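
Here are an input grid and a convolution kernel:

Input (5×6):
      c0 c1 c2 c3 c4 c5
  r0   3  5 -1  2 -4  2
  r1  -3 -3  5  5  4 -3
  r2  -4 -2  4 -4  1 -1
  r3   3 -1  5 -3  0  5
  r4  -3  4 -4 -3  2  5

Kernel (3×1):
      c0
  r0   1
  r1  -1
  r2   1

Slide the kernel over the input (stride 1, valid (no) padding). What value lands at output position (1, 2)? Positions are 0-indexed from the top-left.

6

The receptive field on the input at this output position is [5 / 4 / 5]. Elementwise product with the kernel and sum: 5·1 + 4·-1 + 5·1.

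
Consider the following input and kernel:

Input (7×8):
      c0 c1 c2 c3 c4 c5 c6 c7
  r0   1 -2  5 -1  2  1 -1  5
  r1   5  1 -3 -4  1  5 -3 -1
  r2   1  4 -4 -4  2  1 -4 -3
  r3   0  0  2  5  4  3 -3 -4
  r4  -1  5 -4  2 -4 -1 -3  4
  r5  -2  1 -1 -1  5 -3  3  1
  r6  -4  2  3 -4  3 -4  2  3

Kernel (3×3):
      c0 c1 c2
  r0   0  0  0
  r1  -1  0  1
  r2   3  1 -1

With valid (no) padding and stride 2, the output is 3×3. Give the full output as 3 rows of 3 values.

3 -14 7
8 -4 -17
-12 8 1

Output[0,0]: The receptive field on the input at this output position is [1 -2 5 / 5 1 -3 / 1 4 -4]. Elementwise product with the kernel and sum: 5·-1 + -3·1 + 1·3 + 4·1 + -4·-1.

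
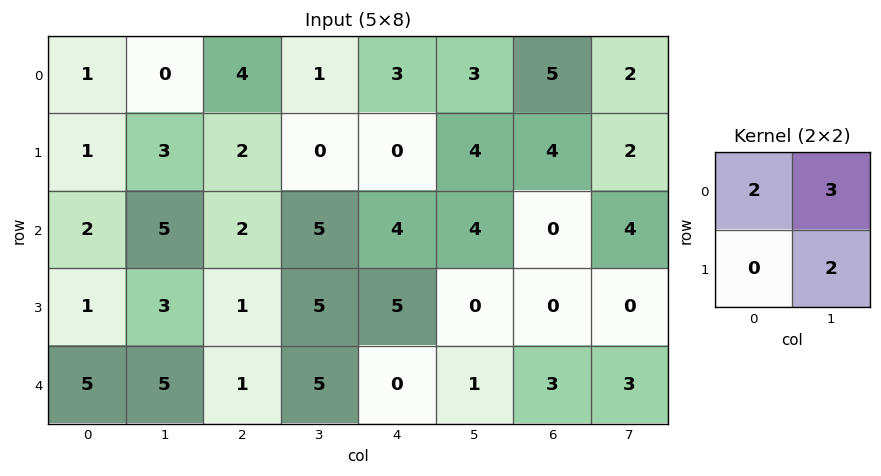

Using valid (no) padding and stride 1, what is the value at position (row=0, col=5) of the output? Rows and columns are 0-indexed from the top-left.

The receptive field on the input at this output position is [3 5 / 4 4]. Elementwise product with the kernel and sum: 3·2 + 5·3 + 4·2.

29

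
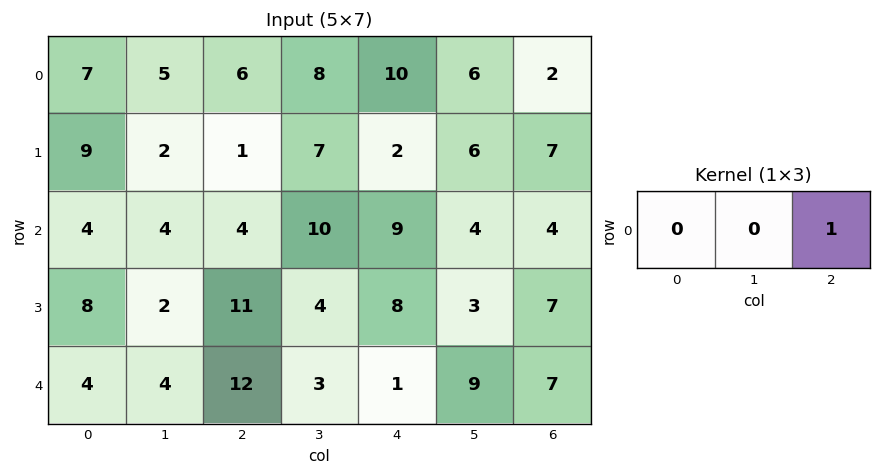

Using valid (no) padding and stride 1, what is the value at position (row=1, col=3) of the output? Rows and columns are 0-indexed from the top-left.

6

The receptive field on the input at this output position is [7 2 6]. Elementwise product with the kernel and sum: 6·1.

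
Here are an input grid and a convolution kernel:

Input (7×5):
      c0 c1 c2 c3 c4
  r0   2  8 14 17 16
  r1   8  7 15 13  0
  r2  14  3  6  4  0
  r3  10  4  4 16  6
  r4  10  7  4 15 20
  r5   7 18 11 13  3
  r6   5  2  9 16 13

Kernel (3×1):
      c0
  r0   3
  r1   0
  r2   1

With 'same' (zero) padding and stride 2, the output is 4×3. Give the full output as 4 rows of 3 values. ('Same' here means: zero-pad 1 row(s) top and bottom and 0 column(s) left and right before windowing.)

Output[0,0]: The receptive field on the zero-padded input at this output position is [0 / 2 / 8]. Elementwise product with the kernel and sum: 0·3 + 8·1.
Output[0,1]: The receptive field on the zero-padded input at this output position is [0 / 14 / 15]. Elementwise product with the kernel and sum: 0·3 + 15·1.

8 15 0
34 49 6
37 23 21
21 33 9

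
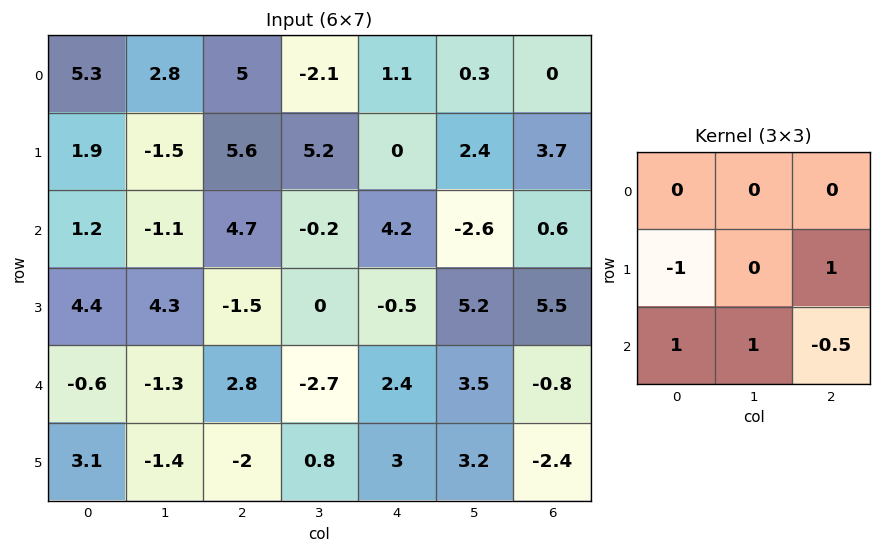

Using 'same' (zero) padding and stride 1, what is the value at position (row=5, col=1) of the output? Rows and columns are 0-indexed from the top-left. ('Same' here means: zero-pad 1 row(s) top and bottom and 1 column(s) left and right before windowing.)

-5.1

The receptive field on the zero-padded input at this output position is [-0.6 -1.3 2.8 / 3.1 -1.4 -2 / 0 0 0]. Elementwise product with the kernel and sum: 3.1·-1 + -2·1 + 0·1 + 0·1 + 0·-0.5.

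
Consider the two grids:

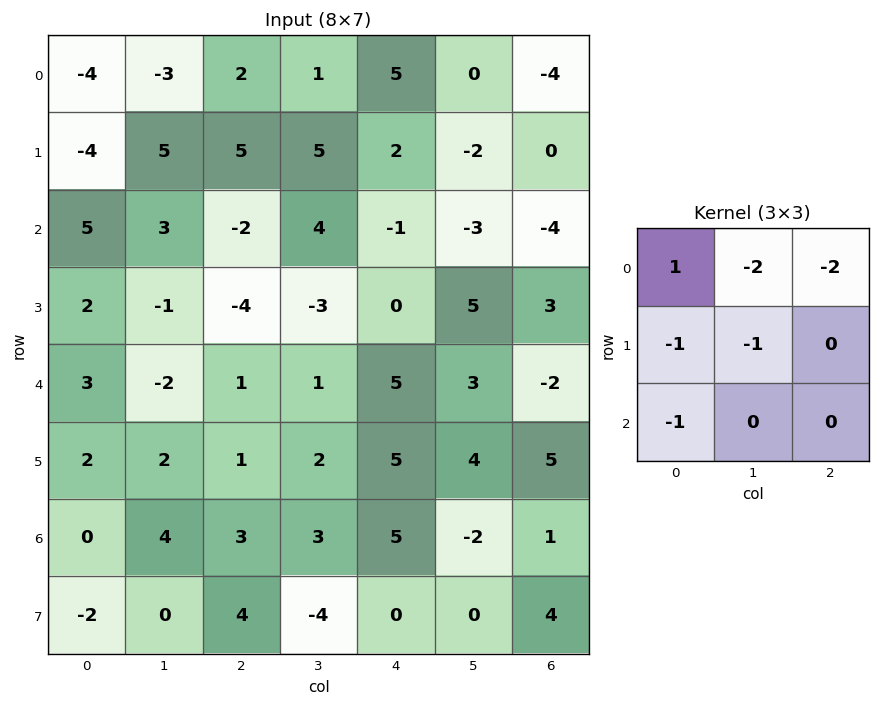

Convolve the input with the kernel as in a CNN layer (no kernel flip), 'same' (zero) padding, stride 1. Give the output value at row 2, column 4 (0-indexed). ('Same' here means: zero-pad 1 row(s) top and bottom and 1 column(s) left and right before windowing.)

5

The receptive field on the zero-padded input at this output position is [5 2 -2 / 4 -1 -3 / -3 0 5]. Elementwise product with the kernel and sum: 5·1 + 2·-2 + -2·-2 + 4·-1 + -1·-1 + -3·-1.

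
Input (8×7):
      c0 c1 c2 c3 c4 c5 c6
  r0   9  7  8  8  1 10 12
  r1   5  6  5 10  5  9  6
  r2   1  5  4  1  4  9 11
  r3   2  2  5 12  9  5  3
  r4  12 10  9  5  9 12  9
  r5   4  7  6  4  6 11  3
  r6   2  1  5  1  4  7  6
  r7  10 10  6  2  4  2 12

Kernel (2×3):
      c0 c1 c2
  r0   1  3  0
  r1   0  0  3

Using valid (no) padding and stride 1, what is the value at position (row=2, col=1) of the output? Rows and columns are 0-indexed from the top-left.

The receptive field on the input at this output position is [5 4 1 / 2 5 12]. Elementwise product with the kernel and sum: 5·1 + 4·3 + 12·3.

53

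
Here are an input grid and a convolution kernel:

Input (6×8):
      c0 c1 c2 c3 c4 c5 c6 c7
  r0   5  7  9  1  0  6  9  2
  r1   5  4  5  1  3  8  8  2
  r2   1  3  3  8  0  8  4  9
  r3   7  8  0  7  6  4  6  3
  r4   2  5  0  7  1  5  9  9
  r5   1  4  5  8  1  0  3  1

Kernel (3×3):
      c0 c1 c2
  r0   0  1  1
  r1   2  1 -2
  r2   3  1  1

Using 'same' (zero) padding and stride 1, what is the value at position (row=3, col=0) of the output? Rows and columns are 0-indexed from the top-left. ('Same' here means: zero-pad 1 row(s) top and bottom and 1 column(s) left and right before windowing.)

2

The receptive field on the zero-padded input at this output position is [0 1 3 / 0 7 8 / 0 2 5]. Elementwise product with the kernel and sum: 1·1 + 3·1 + 0·2 + 7·1 + 8·-2 + 0·3 + 2·1 + 5·1.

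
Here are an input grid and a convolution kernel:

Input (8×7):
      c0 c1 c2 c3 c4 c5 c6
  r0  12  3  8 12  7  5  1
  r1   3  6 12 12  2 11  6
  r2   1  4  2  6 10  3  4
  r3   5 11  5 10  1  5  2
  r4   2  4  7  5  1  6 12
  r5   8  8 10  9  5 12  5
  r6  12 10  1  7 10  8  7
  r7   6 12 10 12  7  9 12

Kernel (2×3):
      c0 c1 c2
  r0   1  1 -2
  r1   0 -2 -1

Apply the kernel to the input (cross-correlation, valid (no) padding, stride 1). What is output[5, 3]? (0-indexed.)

The receptive field on the input at this output position is [9 5 12 / 7 10 8]. Elementwise product with the kernel and sum: 9·1 + 5·1 + 12·-2 + 10·-2 + 8·-1.

-38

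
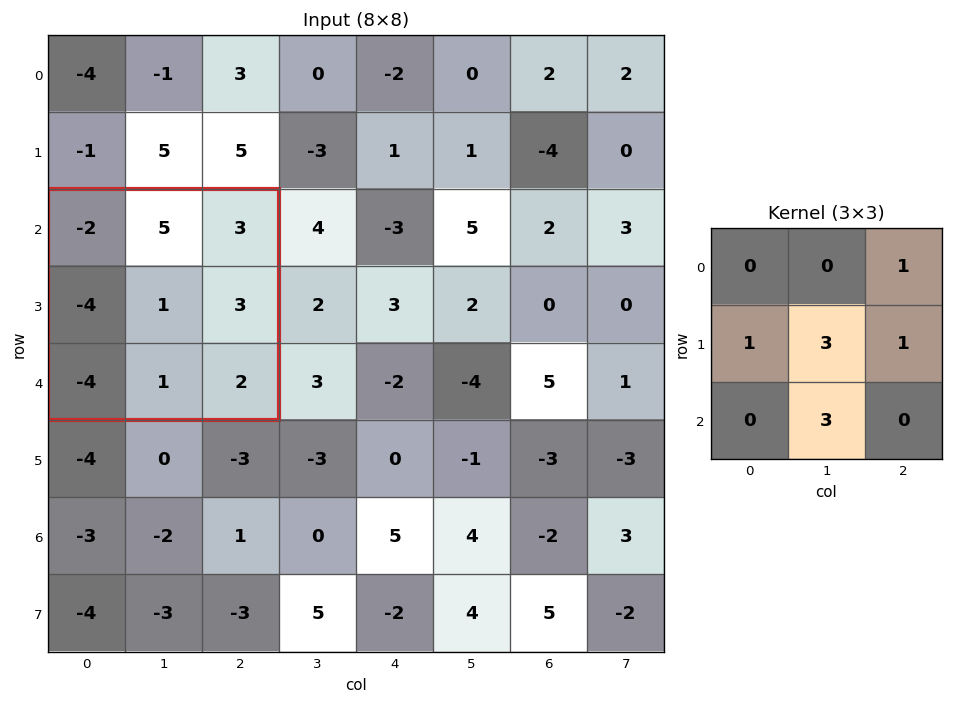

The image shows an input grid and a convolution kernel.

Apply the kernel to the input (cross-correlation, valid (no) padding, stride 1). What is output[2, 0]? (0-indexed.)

The receptive field on the input at this output position is [-2 5 3 / -4 1 3 / -4 1 2]. Elementwise product with the kernel and sum: 3·1 + -4·1 + 1·3 + 3·1 + 1·3.

8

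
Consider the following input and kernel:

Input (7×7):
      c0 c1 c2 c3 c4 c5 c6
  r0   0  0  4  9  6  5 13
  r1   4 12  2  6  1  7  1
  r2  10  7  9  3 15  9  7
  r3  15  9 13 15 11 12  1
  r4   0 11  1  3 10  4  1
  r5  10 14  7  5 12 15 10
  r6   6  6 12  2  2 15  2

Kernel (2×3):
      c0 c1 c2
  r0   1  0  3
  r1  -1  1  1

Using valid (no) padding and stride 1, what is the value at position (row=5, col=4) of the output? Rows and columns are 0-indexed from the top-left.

57

The receptive field on the input at this output position is [12 15 10 / 2 15 2]. Elementwise product with the kernel and sum: 12·1 + 10·3 + 2·-1 + 15·1 + 2·1.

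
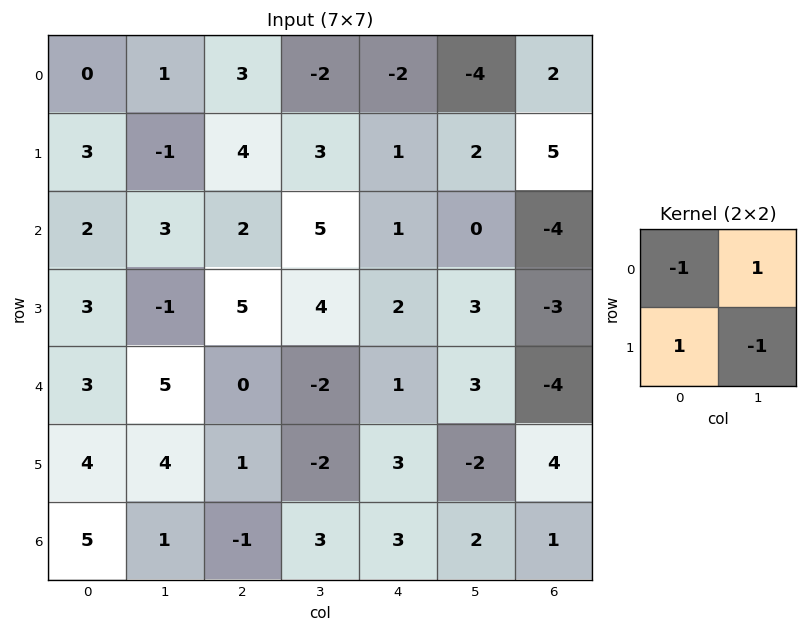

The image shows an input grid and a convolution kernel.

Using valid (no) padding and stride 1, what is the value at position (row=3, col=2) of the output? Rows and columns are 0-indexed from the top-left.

1

The receptive field on the input at this output position is [5 4 / 0 -2]. Elementwise product with the kernel and sum: 5·-1 + 4·1 + 0·1 + -2·-1.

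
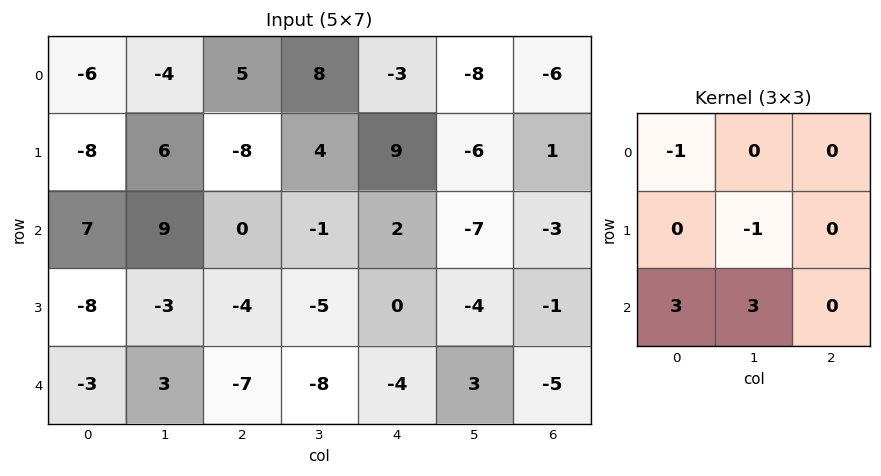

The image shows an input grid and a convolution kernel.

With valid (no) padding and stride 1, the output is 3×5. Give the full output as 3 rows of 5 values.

48 39 -12 -14 -6
-34 -27 -18 -21 -14
-4 -17 -40 -35 -1

Output[0,0]: The receptive field on the input at this output position is [-6 -4 5 / -8 6 -8 / 7 9 0]. Elementwise product with the kernel and sum: -6·-1 + 6·-1 + 7·3 + 9·3.
Output[0,1]: The receptive field on the input at this output position is [-4 5 8 / 6 -8 4 / 9 0 -1]. Elementwise product with the kernel and sum: -4·-1 + -8·-1 + 9·3 + 0·3.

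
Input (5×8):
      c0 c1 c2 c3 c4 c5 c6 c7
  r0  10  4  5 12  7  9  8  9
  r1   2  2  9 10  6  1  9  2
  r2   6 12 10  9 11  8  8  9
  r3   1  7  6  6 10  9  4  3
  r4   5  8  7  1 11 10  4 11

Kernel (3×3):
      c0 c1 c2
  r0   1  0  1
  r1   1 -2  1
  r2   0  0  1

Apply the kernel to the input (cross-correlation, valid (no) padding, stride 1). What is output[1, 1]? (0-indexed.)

The receptive field on the input at this output position is [2 9 10 / 12 10 9 / 7 6 6]. Elementwise product with the kernel and sum: 2·1 + 10·1 + 12·1 + 10·-2 + 9·1 + 6·1.

19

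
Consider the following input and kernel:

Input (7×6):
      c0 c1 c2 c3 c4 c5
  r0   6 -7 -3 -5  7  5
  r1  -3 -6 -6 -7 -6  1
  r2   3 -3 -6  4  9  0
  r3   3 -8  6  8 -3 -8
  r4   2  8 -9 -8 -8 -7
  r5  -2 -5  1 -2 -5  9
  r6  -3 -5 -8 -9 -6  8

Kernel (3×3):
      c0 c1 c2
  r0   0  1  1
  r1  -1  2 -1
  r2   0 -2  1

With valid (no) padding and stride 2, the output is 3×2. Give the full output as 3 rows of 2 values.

Output[0,0]: The receptive field on the input at this output position is [6 -7 -3 / -3 -6 -6 / 3 -3 -6]. Elementwise product with the kernel and sum: -7·1 + -3·1 + -3·-1 + -6·2 + -6·-1 + -3·-2 + -6·1.

-13 1
-59 34
-8 -4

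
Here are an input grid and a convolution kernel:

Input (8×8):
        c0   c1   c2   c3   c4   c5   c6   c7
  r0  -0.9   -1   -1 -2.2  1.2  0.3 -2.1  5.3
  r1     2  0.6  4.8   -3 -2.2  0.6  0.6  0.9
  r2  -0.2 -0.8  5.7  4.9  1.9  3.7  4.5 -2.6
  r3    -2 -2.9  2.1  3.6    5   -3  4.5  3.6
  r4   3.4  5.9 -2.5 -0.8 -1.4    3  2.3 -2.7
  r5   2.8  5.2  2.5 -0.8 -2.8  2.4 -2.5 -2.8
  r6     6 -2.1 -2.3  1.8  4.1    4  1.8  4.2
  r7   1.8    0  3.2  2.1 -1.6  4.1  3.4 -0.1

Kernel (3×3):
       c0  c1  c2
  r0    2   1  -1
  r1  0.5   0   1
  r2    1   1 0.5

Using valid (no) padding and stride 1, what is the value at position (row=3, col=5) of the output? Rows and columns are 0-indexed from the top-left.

-7.8

The receptive field on the input at this output position is [-3 4.5 3.6 / 3 2.3 -2.7 / 2.4 -2.5 -2.8]. Elementwise product with the kernel and sum: -3·2 + 4.5·1 + 3.6·-1 + 3·0.5 + -2.7·1 + 2.4·1 + -2.5·1 + -2.8·0.5.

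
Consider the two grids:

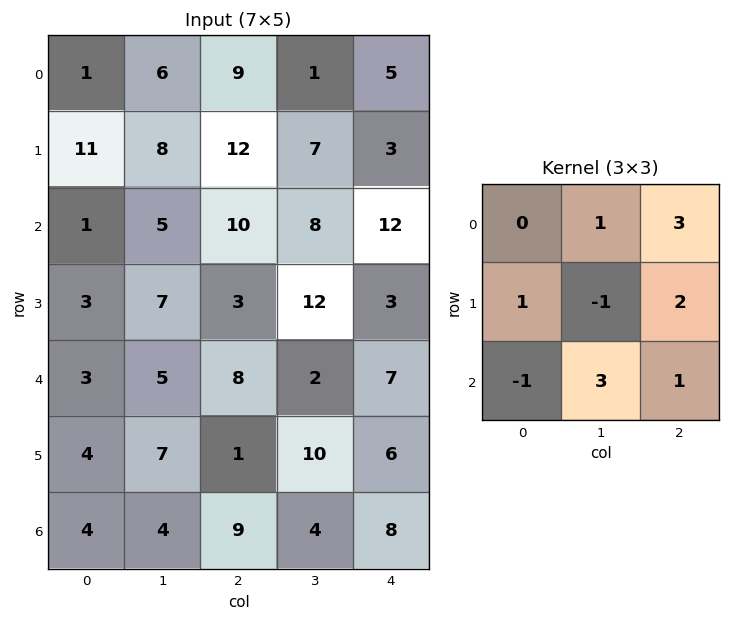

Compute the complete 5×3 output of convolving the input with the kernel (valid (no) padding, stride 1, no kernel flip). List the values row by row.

Output[0,0]: The receptive field on the input at this output position is [1 6 9 / 11 8 12 / 1 5 10]. Elementwise product with the kernel and sum: 6·1 + 9·3 + 11·1 + 8·-1 + 12·2 + 1·-1 + 5·3 + 10·1.
Output[0,1]: The receptive field on the input at this output position is [6 9 1 / 8 12 7 / 5 10 8]. Elementwise product with the kernel and sum: 9·1 + 1·3 + 8·1 + 12·-1 + 7·2 + 5·-1 + 10·3 + 8·1.

84 55 53
81 58 78
57 83 46
48 46 76
45 67 37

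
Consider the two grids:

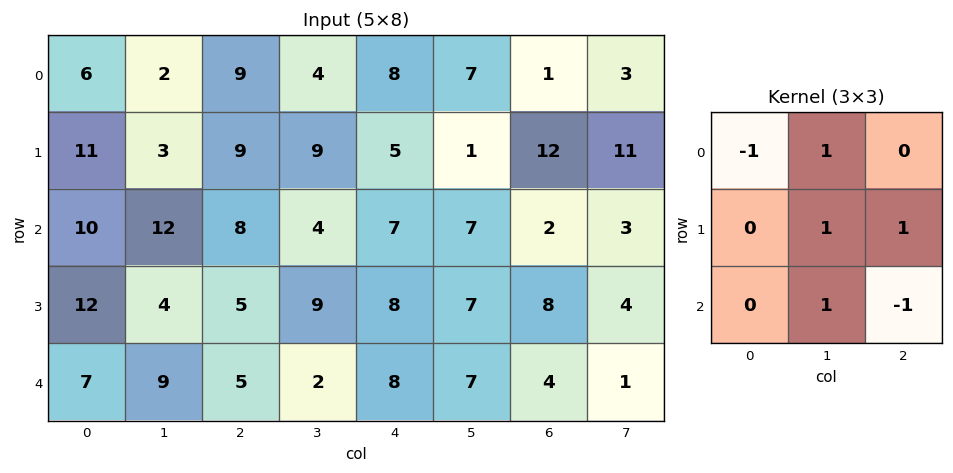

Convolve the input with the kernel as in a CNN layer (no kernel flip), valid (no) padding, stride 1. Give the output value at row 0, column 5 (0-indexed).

The receptive field on the input at this output position is [7 1 3 / 1 12 11 / 7 2 3]. Elementwise product with the kernel and sum: 7·-1 + 1·1 + 12·1 + 11·1 + 2·1 + 3·-1.

16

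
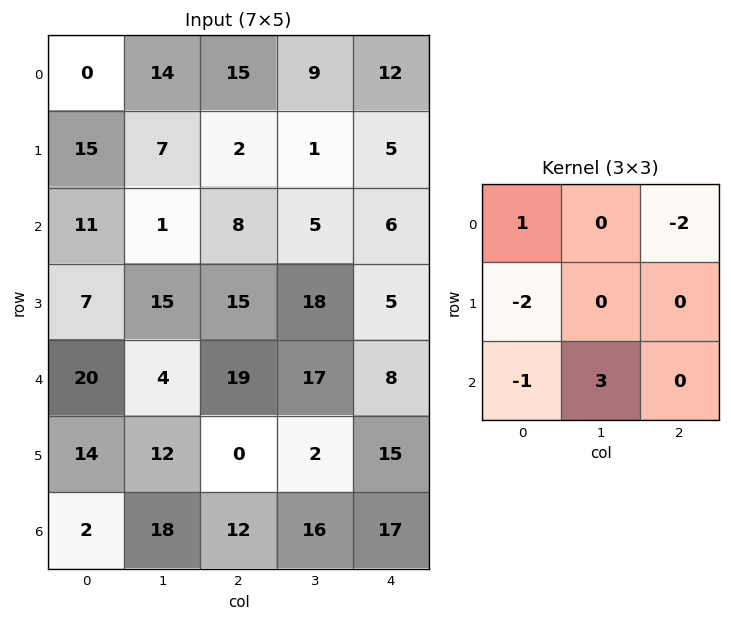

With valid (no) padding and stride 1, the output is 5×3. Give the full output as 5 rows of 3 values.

Output[0,0]: The receptive field on the input at this output position is [0 14 15 / 15 7 2 / 11 1 8]. Elementwise product with the kernel and sum: 0·1 + 15·-2 + 15·-2 + 11·-1 + 1·3.
Output[0,1]: The receptive field on the input at this output position is [14 15 9 / 7 2 1 / 1 8 5]. Elementwise product with the kernel and sum: 14·1 + 9·-2 + 7·-2 + 1·-1 + 8·3.

-68 5 -6
27 33 15
-27 14 -2
-41 -41 -27
6 -36 39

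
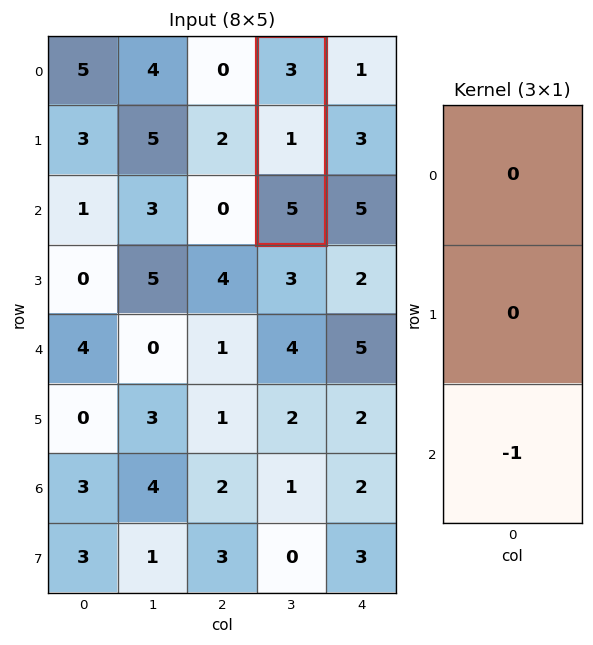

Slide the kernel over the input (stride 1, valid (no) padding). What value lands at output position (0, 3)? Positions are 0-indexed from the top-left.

The receptive field on the input at this output position is [3 / 1 / 5]. Elementwise product with the kernel and sum: 5·-1.

-5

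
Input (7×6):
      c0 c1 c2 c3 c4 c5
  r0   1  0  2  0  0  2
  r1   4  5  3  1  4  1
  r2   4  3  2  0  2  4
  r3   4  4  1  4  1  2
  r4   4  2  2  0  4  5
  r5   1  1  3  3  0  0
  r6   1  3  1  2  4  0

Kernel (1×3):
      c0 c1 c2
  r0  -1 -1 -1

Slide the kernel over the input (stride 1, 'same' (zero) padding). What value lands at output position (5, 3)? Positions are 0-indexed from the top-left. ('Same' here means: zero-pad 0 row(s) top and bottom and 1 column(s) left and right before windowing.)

-6

The receptive field on the zero-padded input at this output position is [3 3 0]. Elementwise product with the kernel and sum: 3·-1 + 3·-1 + 0·-1.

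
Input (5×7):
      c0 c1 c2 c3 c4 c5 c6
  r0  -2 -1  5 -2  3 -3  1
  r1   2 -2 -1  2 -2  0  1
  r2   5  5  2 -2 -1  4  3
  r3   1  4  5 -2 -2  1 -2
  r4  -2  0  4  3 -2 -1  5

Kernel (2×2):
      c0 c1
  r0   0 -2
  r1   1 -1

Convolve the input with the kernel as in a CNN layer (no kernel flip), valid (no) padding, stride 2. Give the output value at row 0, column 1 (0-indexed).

1

The receptive field on the input at this output position is [5 -2 / -1 2]. Elementwise product with the kernel and sum: -2·-2 + -1·1 + 2·-1.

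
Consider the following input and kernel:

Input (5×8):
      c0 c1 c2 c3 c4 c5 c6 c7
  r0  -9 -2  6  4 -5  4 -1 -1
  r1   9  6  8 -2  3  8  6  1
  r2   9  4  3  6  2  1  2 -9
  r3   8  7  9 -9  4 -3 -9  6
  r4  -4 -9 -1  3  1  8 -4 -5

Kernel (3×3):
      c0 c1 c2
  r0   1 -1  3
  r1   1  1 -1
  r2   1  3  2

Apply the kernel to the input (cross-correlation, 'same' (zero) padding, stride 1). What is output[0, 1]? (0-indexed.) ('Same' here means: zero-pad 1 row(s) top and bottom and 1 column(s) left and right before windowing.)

26

The receptive field on the zero-padded input at this output position is [0 0 0 / -9 -2 6 / 9 6 8]. Elementwise product with the kernel and sum: 0·1 + 0·-1 + 0·3 + -9·1 + -2·1 + 6·-1 + 9·1 + 6·3 + 8·2.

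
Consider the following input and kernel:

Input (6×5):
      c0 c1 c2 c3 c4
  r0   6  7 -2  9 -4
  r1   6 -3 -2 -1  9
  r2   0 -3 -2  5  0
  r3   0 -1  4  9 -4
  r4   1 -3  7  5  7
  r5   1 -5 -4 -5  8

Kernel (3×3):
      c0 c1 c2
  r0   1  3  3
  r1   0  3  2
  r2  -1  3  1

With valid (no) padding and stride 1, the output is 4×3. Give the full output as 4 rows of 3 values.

Output[0,0]: The receptive field on the input at this output position is [6 7 -2 / 6 -3 -2 / 0 -3 -2]. Elementwise product with the kernel and sum: 6·1 + 7·3 + -2·3 + -3·3 + -2·2 + 0·-1 + -3·3 + -2·1.

-3 22 45
-21 14 56
-13 65 47
-6 57 45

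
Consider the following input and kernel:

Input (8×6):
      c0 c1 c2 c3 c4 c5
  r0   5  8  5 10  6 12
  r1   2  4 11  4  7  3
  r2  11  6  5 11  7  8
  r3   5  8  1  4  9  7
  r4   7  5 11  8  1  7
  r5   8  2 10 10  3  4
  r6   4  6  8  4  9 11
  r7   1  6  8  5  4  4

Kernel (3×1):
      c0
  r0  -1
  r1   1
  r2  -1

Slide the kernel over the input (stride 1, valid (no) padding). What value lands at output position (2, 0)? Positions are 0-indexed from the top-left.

The receptive field on the input at this output position is [11 / 5 / 7]. Elementwise product with the kernel and sum: 11·-1 + 5·1 + 7·-1.

-13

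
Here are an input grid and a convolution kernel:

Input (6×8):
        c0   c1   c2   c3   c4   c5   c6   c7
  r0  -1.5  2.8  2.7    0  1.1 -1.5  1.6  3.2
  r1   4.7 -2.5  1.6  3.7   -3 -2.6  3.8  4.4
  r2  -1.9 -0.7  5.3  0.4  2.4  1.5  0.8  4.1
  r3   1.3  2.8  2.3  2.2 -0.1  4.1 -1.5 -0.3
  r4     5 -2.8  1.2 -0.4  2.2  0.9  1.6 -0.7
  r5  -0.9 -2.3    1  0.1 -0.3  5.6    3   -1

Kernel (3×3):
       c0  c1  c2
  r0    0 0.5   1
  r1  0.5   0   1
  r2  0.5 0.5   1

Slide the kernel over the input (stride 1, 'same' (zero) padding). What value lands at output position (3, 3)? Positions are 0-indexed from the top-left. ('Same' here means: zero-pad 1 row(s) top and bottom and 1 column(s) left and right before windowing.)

The receptive field on the zero-padded input at this output position is [5.3 0.4 2.4 / 2.3 2.2 -0.1 / 1.2 -0.4 2.2]. Elementwise product with the kernel and sum: 0.4·0.5 + 2.4·1 + 2.3·0.5 + -0.1·1 + 1.2·0.5 + -0.4·0.5 + 2.2·1.

6.25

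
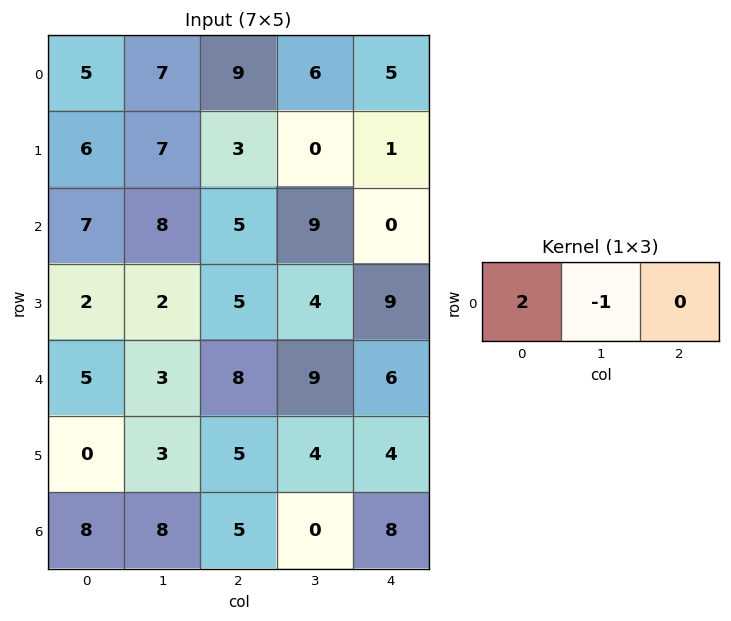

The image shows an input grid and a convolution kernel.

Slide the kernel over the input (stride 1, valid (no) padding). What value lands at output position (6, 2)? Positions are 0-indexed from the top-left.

The receptive field on the input at this output position is [5 0 8]. Elementwise product with the kernel and sum: 5·2 + 0·-1.

10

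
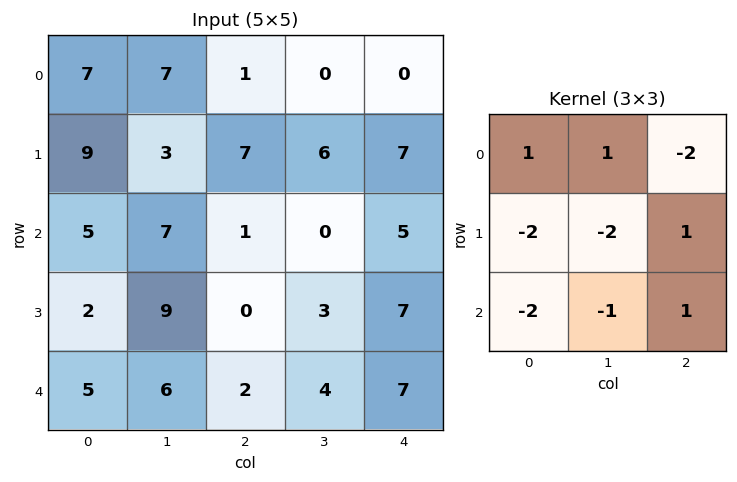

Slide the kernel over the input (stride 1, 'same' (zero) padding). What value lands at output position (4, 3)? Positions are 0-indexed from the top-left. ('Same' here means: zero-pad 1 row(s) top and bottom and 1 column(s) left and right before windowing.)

-16

The receptive field on the zero-padded input at this output position is [0 3 7 / 2 4 7 / 0 0 0]. Elementwise product with the kernel and sum: 0·1 + 3·1 + 7·-2 + 2·-2 + 4·-2 + 7·1 + 0·-2 + 0·-1 + 0·1.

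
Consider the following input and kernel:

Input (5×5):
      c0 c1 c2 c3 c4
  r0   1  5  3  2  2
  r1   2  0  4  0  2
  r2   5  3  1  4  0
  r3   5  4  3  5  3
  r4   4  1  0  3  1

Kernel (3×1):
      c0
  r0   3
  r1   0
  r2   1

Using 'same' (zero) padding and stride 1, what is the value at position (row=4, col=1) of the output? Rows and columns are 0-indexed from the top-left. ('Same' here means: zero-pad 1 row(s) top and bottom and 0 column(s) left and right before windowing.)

The receptive field on the zero-padded input at this output position is [4 / 1 / 0]. Elementwise product with the kernel and sum: 4·3 + 0·1.

12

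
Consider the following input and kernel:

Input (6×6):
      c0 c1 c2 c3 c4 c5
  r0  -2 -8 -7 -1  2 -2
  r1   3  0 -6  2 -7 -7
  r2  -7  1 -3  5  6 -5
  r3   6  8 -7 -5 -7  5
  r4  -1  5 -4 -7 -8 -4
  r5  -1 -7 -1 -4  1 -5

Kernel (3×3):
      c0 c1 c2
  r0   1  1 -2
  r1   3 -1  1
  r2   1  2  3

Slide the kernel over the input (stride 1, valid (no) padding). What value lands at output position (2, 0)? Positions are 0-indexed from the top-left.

0

The receptive field on the input at this output position is [-7 1 -3 / 6 8 -7 / -1 5 -4]. Elementwise product with the kernel and sum: -7·1 + 1·1 + -3·-2 + 6·3 + 8·-1 + -7·1 + -1·1 + 5·2 + -4·3.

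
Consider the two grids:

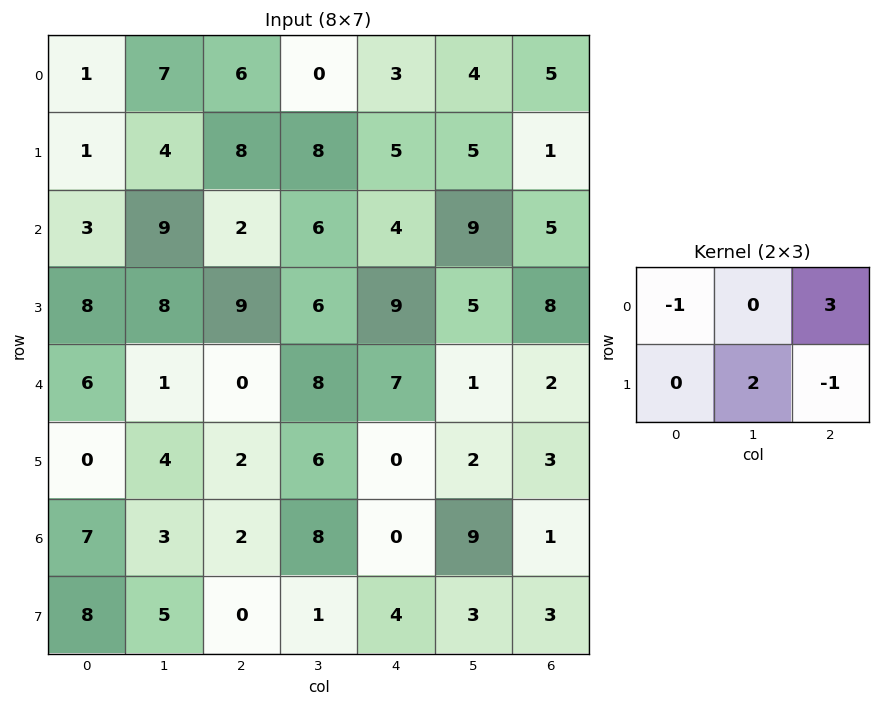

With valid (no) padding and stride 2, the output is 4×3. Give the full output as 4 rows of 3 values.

Output[0,0]: The receptive field on the input at this output position is [1 7 6 / 1 4 8]. Elementwise product with the kernel and sum: 1·-1 + 6·3 + 4·2 + 8·-1.

17 14 21
10 13 13
0 33 0
9 -4 6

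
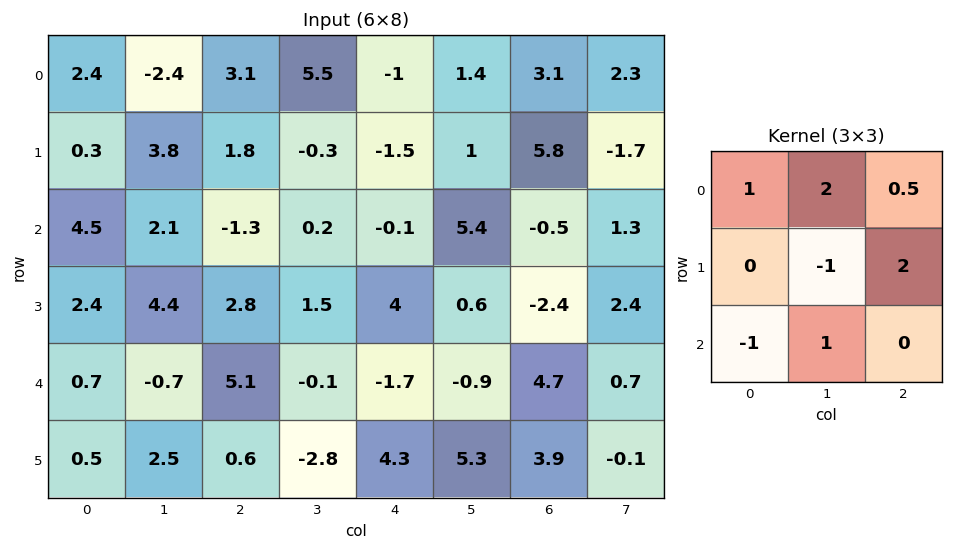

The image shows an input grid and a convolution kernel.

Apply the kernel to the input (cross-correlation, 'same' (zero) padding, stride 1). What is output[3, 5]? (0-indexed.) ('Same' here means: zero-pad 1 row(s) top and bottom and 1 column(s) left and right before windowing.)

The receptive field on the zero-padded input at this output position is [-0.1 5.4 -0.5 / 4 0.6 -2.4 / -1.7 -0.9 4.7]. Elementwise product with the kernel and sum: -0.1·1 + 5.4·2 + -0.5·0.5 + 0.6·-1 + -2.4·2 + -1.7·-1 + -0.9·1.

5.85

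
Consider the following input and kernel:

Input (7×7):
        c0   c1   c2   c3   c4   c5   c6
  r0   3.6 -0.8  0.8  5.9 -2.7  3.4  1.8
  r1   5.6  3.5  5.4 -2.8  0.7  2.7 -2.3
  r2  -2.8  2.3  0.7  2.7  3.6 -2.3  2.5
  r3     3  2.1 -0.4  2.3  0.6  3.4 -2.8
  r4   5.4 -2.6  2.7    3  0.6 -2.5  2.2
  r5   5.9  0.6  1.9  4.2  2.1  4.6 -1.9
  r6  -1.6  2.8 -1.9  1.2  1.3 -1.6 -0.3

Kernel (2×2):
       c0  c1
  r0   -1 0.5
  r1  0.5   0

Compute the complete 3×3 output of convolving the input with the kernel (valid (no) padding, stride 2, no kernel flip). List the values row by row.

Output[0,0]: The receptive field on the input at this output position is [3.6 -0.8 / 5.6 3.5]. Elementwise product with the kernel and sum: 3.6·-1 + -0.8·0.5 + 5.6·0.5.

-1.2 4.85 4.75
5.45 0.45 -4.45
-3.75 -0.25 -0.8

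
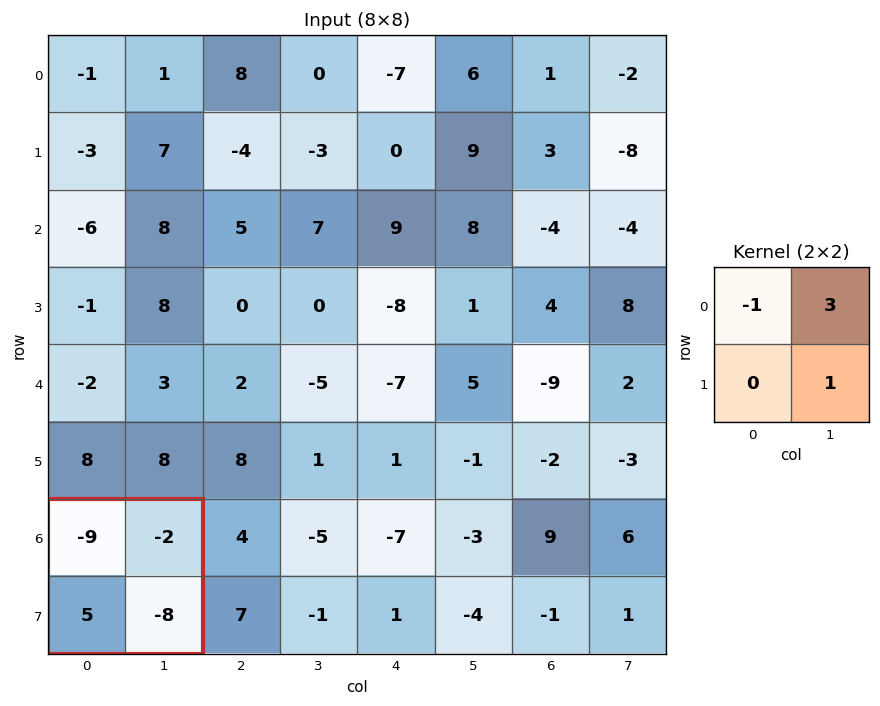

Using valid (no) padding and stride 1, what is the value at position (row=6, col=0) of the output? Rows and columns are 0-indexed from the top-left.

-5

The receptive field on the input at this output position is [-9 -2 / 5 -8]. Elementwise product with the kernel and sum: -9·-1 + -2·3 + -8·1.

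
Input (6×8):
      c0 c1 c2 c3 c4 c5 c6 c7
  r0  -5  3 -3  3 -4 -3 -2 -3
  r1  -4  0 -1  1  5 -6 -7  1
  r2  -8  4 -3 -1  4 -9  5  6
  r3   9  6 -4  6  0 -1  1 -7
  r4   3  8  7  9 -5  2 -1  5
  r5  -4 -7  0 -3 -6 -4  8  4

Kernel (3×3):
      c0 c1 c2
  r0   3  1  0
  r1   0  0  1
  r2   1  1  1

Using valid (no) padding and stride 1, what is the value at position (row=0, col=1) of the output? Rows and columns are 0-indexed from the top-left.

7

The receptive field on the input at this output position is [3 -3 3 / 0 -1 1 / 4 -3 -1]. Elementwise product with the kernel and sum: 3·3 + -3·1 + 1·1 + 4·1 + -3·1 + -1·1.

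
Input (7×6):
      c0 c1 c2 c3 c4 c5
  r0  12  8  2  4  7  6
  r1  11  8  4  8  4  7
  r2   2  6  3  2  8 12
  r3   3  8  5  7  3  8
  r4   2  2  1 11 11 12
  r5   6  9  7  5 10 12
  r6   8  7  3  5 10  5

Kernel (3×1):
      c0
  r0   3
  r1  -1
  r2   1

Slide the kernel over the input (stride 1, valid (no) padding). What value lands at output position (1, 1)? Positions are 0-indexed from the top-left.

26

The receptive field on the input at this output position is [8 / 6 / 8]. Elementwise product with the kernel and sum: 8·3 + 6·-1 + 8·1.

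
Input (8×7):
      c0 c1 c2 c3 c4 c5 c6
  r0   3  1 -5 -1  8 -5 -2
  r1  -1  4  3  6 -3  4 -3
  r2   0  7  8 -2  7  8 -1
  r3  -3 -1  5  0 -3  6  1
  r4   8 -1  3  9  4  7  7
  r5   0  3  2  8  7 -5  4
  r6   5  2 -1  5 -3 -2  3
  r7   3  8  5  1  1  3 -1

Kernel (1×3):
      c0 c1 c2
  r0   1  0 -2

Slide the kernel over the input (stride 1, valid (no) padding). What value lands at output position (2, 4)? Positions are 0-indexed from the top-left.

The receptive field on the input at this output position is [7 8 -1]. Elementwise product with the kernel and sum: 7·1 + -1·-2.

9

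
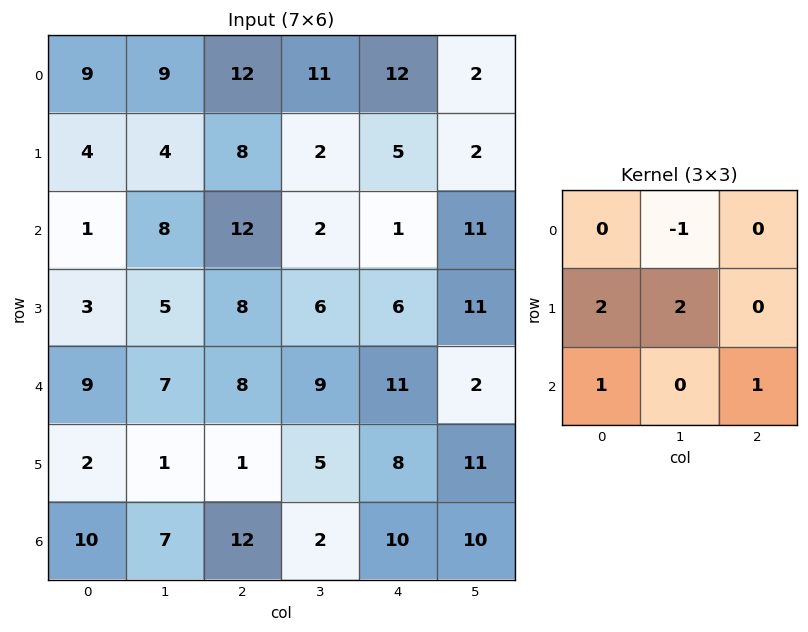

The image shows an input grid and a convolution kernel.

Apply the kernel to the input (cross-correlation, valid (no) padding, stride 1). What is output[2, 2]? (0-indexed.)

45

The receptive field on the input at this output position is [12 2 1 / 8 6 6 / 8 9 11]. Elementwise product with the kernel and sum: 2·-1 + 8·2 + 6·2 + 8·1 + 11·1.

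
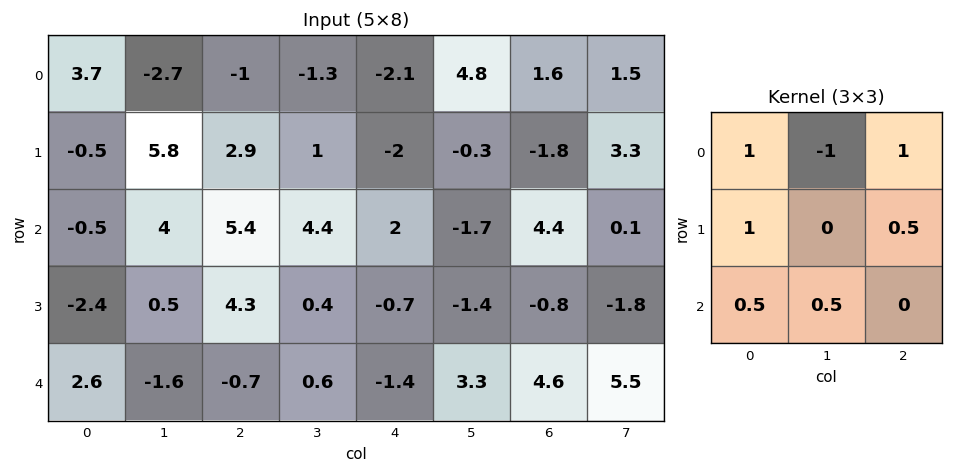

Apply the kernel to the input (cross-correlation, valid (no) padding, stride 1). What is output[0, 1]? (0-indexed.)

The receptive field on the input at this output position is [-2.7 -1 -1.3 / 5.8 2.9 1 / 4 5.4 4.4]. Elementwise product with the kernel and sum: -2.7·1 + -1·-1 + -1.3·1 + 5.8·1 + 1·0.5 + 4·0.5 + 5.4·0.5.

8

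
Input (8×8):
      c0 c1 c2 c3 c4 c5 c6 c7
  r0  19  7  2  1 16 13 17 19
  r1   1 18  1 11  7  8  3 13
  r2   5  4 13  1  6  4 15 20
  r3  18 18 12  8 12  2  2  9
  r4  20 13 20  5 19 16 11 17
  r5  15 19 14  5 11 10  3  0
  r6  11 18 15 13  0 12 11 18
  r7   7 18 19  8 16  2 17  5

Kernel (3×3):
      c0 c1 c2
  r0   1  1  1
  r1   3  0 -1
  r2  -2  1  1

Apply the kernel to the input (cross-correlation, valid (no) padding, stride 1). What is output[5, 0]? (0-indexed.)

The receptive field on the input at this output position is [15 19 14 / 11 18 15 / 7 18 19]. Elementwise product with the kernel and sum: 15·1 + 19·1 + 14·1 + 11·3 + 15·-1 + 7·-2 + 18·1 + 19·1.

89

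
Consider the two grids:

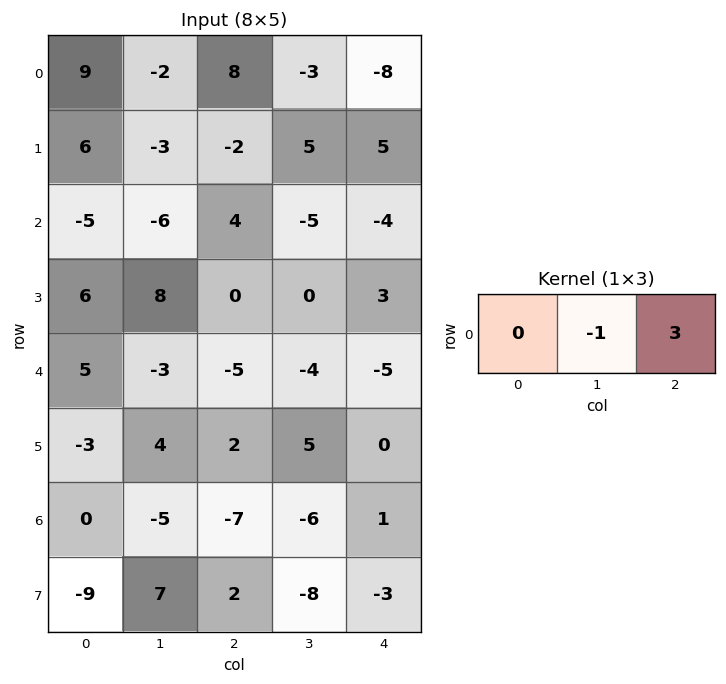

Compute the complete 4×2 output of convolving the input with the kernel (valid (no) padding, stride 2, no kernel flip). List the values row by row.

Output[0,0]: The receptive field on the input at this output position is [9 -2 8]. Elementwise product with the kernel and sum: -2·-1 + 8·3.
Output[0,1]: The receptive field on the input at this output position is [8 -3 -8]. Elementwise product with the kernel and sum: -3·-1 + -8·3.

26 -21
18 -7
-12 -11
-16 9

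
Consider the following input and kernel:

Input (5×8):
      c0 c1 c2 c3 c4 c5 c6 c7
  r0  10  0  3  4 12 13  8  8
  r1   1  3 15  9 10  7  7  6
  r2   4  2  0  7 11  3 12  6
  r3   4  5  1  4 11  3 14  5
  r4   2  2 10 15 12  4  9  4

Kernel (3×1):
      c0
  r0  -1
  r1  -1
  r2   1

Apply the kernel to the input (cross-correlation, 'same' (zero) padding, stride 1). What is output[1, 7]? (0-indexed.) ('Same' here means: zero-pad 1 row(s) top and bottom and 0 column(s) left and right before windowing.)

-8

The receptive field on the zero-padded input at this output position is [8 / 6 / 6]. Elementwise product with the kernel and sum: 8·-1 + 6·-1 + 6·1.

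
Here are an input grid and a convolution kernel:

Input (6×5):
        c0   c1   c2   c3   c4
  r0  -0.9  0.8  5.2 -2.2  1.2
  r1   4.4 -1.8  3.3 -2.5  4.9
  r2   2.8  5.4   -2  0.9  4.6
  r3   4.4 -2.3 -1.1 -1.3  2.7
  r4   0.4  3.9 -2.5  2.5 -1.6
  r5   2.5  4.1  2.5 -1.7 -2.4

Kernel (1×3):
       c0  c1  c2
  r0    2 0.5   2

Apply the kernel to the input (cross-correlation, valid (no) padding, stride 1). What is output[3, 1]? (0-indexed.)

-7.75

The receptive field on the input at this output position is [-2.3 -1.1 -1.3]. Elementwise product with the kernel and sum: -2.3·2 + -1.1·0.5 + -1.3·2.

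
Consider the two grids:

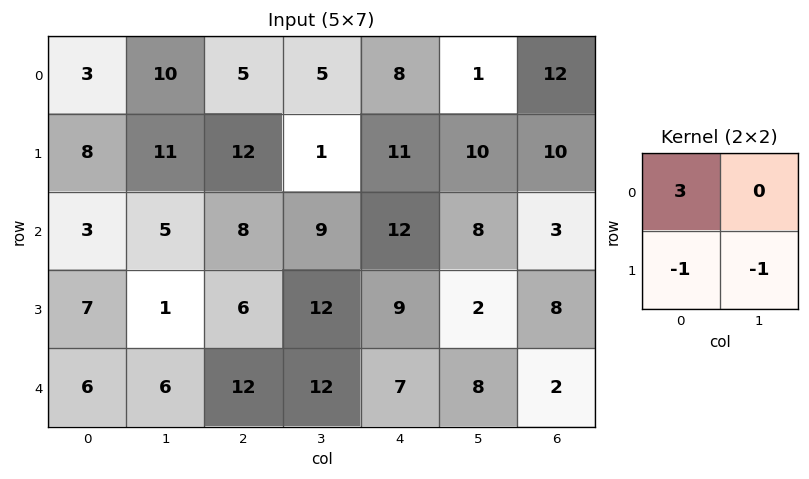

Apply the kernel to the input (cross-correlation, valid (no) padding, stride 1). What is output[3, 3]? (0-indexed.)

17

The receptive field on the input at this output position is [12 9 / 12 7]. Elementwise product with the kernel and sum: 12·3 + 12·-1 + 7·-1.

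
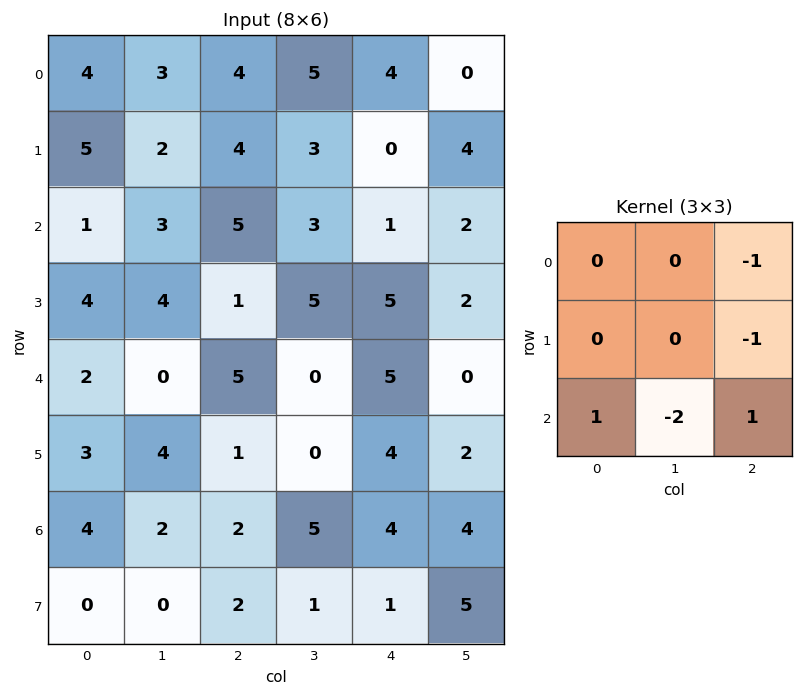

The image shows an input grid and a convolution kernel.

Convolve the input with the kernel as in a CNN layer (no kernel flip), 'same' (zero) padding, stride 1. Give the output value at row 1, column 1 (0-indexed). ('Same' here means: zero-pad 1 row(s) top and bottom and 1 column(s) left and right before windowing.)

-8

The receptive field on the zero-padded input at this output position is [4 3 4 / 5 2 4 / 1 3 5]. Elementwise product with the kernel and sum: 4·-1 + 4·-1 + 1·1 + 3·-2 + 5·1.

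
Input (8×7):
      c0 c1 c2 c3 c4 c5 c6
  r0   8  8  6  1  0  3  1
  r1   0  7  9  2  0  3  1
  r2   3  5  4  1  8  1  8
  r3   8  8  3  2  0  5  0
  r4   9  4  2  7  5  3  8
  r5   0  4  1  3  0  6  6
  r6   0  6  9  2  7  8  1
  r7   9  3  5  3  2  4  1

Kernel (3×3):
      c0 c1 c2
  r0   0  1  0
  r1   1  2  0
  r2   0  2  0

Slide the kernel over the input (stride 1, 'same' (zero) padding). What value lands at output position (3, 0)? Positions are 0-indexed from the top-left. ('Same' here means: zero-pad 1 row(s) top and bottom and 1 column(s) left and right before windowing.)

37

The receptive field on the zero-padded input at this output position is [0 3 5 / 0 8 8 / 0 9 4]. Elementwise product with the kernel and sum: 3·1 + 0·1 + 8·2 + 9·2.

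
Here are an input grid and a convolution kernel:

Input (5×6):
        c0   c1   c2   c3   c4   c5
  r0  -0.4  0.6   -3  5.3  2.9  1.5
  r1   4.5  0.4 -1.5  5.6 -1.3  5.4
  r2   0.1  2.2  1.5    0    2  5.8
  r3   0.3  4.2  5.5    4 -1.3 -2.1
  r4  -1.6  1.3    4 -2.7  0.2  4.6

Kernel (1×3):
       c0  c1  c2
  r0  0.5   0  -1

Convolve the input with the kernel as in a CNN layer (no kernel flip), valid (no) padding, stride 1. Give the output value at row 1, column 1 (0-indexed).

-5.4

The receptive field on the input at this output position is [0.4 -1.5 5.6]. Elementwise product with the kernel and sum: 0.4·0.5 + 5.6·-1.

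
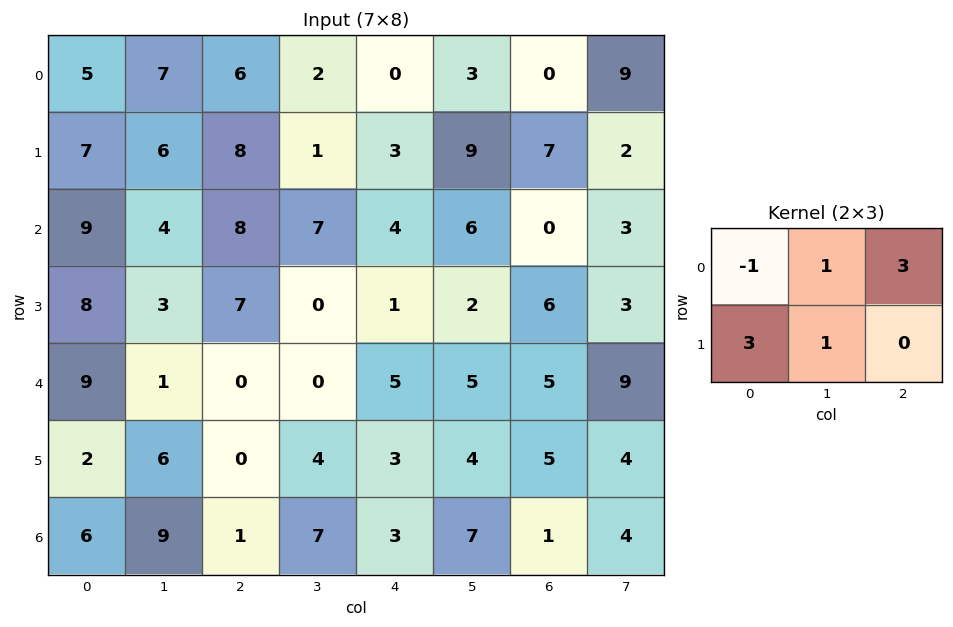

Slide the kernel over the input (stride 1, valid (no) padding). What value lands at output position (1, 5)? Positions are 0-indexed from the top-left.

The receptive field on the input at this output position is [9 7 2 / 6 0 3]. Elementwise product with the kernel and sum: 9·-1 + 7·1 + 2·3 + 6·3 + 0·1.

22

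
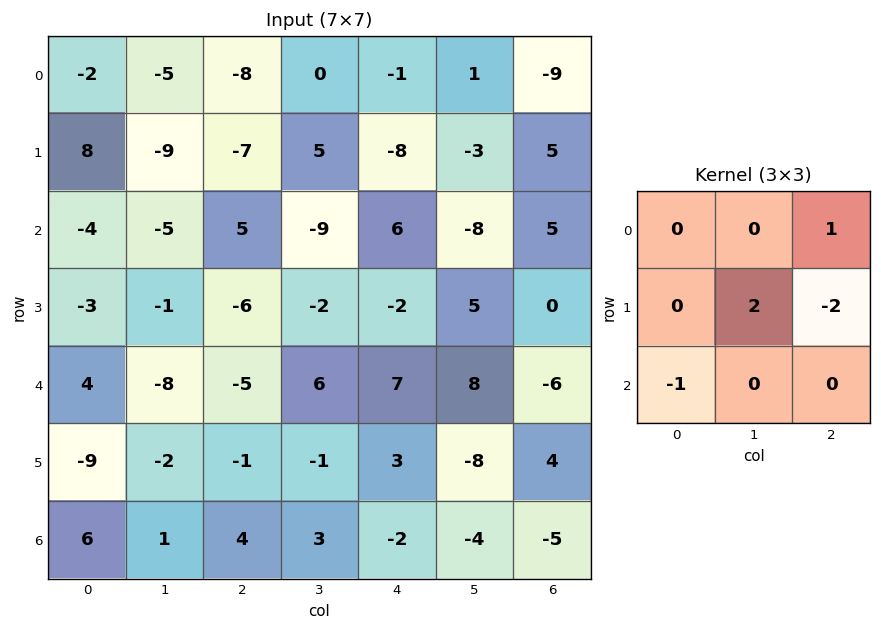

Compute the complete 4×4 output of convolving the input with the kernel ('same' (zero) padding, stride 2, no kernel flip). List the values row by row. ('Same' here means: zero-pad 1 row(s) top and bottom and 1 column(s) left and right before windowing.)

Output[0,0]: The receptive field on the zero-padded input at this output position is [0 0 0 / 0 -2 -5 / 0 8 -9]. Elementwise product with the kernel and sum: 0·1 + -2·2 + -5·-2 + 0·-1.
Output[0,1]: The receptive field on the zero-padded input at this output position is [0 0 0 / -5 -8 0 / -9 -7 5]. Elementwise product with the kernel and sum: 0·1 + -8·2 + 0·-2 + -9·-1.

6 -7 -9 -15
-7 34 27 5
23 -22 4 -4
8 1 -4 -10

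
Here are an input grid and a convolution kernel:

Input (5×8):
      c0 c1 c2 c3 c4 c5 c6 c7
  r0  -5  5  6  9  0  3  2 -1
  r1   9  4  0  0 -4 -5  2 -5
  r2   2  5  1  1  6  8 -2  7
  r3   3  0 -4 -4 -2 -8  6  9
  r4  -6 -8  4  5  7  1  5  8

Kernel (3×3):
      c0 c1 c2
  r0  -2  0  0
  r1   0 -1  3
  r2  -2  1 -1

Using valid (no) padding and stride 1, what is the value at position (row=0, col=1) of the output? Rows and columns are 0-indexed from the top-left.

-20

The receptive field on the input at this output position is [5 6 9 / 4 0 0 / 5 1 1]. Elementwise product with the kernel and sum: 5·-2 + 0·-1 + 0·3 + 5·-2 + 1·1 + 1·-1.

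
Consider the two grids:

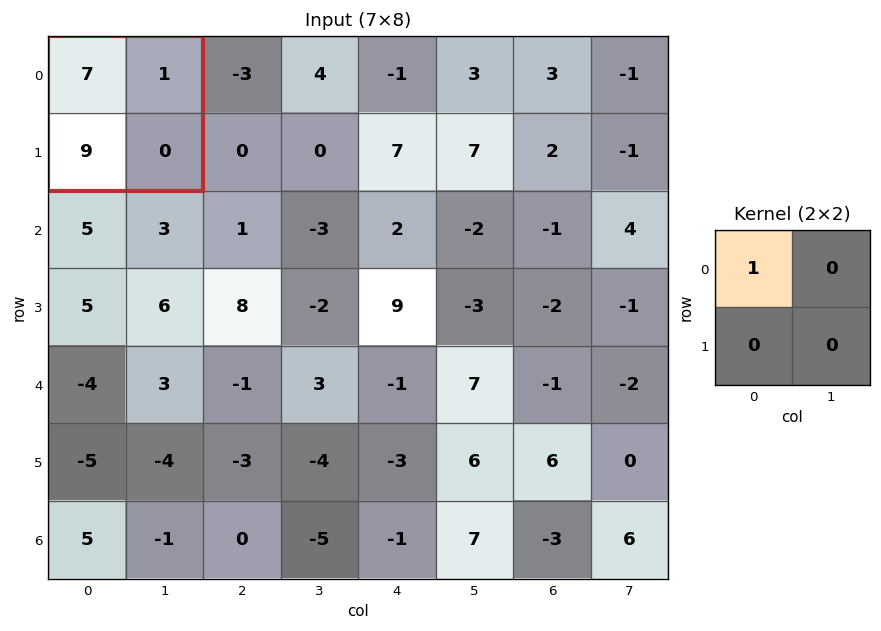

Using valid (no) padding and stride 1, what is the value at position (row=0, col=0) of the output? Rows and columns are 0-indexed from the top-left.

The receptive field on the input at this output position is [7 1 / 9 0]. Elementwise product with the kernel and sum: 7·1.

7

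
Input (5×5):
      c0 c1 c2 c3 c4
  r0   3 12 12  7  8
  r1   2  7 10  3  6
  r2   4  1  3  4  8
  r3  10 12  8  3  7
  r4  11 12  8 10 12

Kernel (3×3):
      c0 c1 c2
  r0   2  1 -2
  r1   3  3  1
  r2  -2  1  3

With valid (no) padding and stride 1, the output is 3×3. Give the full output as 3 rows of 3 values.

33 89 82
25 27 48
91 74 64

Output[0,0]: The receptive field on the input at this output position is [3 12 12 / 2 7 10 / 4 1 3]. Elementwise product with the kernel and sum: 3·2 + 12·1 + 12·-2 + 2·3 + 7·3 + 10·1 + 4·-2 + 1·1 + 3·3.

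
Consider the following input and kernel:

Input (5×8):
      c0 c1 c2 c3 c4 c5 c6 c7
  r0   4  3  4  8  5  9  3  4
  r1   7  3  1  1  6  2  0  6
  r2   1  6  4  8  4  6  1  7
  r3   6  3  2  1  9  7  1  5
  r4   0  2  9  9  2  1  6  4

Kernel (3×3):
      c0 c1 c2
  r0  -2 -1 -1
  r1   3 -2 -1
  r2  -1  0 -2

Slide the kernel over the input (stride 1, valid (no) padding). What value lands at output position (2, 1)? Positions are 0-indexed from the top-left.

-40

The receptive field on the input at this output position is [6 4 8 / 3 2 1 / 2 9 9]. Elementwise product with the kernel and sum: 6·-2 + 4·-1 + 8·-1 + 3·3 + 2·-2 + 1·-1 + 2·-1 + 9·-2.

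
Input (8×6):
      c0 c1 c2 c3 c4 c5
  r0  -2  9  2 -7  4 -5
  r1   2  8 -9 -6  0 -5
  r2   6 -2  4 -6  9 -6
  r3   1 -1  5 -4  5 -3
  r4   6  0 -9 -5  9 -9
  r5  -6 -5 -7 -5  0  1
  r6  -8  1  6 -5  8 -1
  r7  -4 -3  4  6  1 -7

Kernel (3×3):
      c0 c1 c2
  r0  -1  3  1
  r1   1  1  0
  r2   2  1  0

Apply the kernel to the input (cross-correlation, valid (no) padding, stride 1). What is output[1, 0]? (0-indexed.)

18

The receptive field on the input at this output position is [2 8 -9 / 6 -2 4 / 1 -1 5]. Elementwise product with the kernel and sum: 2·-1 + 8·3 + -9·1 + 6·1 + -2·1 + 1·2 + -1·1.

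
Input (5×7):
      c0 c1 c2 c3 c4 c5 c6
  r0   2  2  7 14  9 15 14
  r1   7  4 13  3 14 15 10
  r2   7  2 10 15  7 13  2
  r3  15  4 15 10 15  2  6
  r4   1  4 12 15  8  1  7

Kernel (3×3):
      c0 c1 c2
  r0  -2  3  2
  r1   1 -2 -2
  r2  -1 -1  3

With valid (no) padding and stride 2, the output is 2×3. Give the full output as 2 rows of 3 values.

10 21 5
20 1 40

Output[0,0]: The receptive field on the input at this output position is [2 2 7 / 7 4 13 / 7 2 10]. Elementwise product with the kernel and sum: 2·-2 + 2·3 + 7·2 + 7·1 + 4·-2 + 13·-2 + 7·-1 + 2·-1 + 10·3.
Output[0,1]: The receptive field on the input at this output position is [7 14 9 / 13 3 14 / 10 15 7]. Elementwise product with the kernel and sum: 7·-2 + 14·3 + 9·2 + 13·1 + 3·-2 + 14·-2 + 10·-1 + 15·-1 + 7·3.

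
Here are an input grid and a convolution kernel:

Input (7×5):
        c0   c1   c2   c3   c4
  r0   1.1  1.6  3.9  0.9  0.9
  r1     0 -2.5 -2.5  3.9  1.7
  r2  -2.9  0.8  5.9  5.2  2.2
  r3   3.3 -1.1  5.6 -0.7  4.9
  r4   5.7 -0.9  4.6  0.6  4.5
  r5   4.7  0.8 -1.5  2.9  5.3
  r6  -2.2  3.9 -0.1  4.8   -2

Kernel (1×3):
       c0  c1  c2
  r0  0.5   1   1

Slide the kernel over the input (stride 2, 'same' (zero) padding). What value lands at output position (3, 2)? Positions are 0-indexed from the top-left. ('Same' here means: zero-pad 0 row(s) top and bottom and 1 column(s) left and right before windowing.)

0.4

The receptive field on the zero-padded input at this output position is [4.8 -2 0]. Elementwise product with the kernel and sum: 4.8·0.5 + -2·1 + 0·1.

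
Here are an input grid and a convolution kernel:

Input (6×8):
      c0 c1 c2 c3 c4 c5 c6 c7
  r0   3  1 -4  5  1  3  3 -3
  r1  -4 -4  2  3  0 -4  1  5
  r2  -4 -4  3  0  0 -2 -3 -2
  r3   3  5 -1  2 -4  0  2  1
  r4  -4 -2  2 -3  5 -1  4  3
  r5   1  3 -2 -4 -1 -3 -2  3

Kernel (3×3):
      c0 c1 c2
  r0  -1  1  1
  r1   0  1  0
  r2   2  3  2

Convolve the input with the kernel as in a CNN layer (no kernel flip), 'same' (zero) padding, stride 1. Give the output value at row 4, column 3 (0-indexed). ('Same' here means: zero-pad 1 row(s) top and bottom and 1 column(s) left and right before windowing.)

-22

The receptive field on the zero-padded input at this output position is [-1 2 -4 / 2 -3 5 / -2 -4 -1]. Elementwise product with the kernel and sum: -1·-1 + 2·1 + -4·1 + -3·1 + -2·2 + -4·3 + -1·2.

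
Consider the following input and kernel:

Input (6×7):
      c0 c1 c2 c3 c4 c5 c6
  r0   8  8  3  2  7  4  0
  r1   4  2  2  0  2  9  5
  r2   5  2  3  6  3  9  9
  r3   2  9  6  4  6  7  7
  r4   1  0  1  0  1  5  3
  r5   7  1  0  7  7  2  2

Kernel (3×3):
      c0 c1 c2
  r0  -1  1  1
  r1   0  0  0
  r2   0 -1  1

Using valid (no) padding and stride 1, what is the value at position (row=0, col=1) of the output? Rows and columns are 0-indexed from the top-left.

0

The receptive field on the input at this output position is [8 3 2 / 2 2 0 / 2 3 6]. Elementwise product with the kernel and sum: 8·-1 + 3·1 + 2·1 + 3·-1 + 6·1.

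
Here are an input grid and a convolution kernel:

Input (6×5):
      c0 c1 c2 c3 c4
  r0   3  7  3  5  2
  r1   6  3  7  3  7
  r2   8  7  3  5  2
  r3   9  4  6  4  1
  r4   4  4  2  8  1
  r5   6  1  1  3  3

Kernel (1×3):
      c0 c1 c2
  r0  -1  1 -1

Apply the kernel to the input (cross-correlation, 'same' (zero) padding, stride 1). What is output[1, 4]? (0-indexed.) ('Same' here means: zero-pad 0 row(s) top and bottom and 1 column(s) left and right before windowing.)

4

The receptive field on the zero-padded input at this output position is [3 7 0]. Elementwise product with the kernel and sum: 3·-1 + 7·1 + 0·-1.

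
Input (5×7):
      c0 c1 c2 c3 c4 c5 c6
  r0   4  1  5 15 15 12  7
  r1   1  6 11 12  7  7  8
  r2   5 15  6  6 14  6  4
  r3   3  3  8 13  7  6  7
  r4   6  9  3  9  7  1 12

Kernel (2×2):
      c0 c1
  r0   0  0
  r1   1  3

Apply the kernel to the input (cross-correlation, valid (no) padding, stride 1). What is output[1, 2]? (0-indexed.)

24

The receptive field on the input at this output position is [11 12 / 6 6]. Elementwise product with the kernel and sum: 6·1 + 6·3.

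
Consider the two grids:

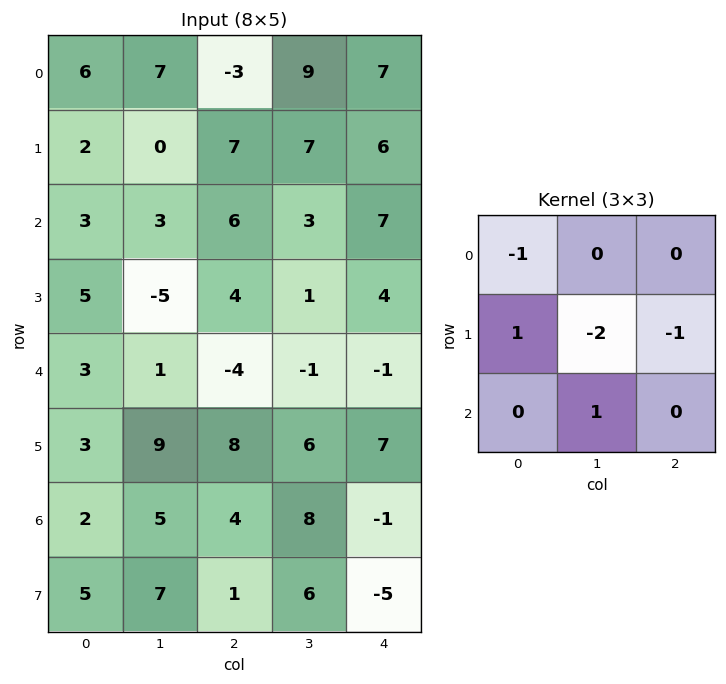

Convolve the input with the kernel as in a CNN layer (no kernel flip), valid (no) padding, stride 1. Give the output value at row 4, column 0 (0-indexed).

The receptive field on the input at this output position is [3 1 -4 / 3 9 8 / 2 5 4]. Elementwise product with the kernel and sum: 3·-1 + 3·1 + 9·-2 + 8·-1 + 5·1.

-21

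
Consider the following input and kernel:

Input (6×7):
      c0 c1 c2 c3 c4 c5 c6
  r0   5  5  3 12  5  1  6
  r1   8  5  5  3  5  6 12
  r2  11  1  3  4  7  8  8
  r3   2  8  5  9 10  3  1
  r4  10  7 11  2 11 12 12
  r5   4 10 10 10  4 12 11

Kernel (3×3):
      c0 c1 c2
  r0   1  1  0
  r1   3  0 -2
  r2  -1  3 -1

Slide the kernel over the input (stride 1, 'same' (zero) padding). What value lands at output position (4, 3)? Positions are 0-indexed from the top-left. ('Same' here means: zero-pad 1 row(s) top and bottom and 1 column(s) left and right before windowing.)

The receptive field on the zero-padded input at this output position is [5 9 10 / 11 2 11 / 10 10 4]. Elementwise product with the kernel and sum: 5·1 + 9·1 + 11·3 + 11·-2 + 10·-1 + 10·3 + 4·-1.

41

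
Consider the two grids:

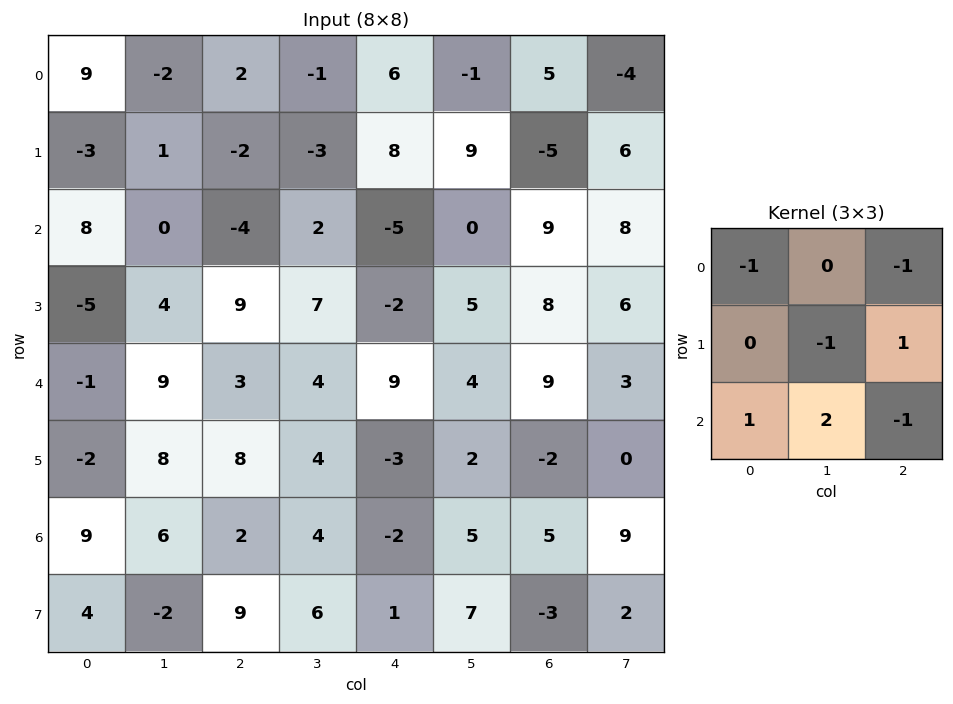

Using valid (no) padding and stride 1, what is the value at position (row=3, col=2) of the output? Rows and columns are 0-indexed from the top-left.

The receptive field on the input at this output position is [9 7 -2 / 3 4 9 / 8 4 -3]. Elementwise product with the kernel and sum: 9·-1 + -2·-1 + 4·-1 + 9·1 + 8·1 + 4·2 + -3·-1.

17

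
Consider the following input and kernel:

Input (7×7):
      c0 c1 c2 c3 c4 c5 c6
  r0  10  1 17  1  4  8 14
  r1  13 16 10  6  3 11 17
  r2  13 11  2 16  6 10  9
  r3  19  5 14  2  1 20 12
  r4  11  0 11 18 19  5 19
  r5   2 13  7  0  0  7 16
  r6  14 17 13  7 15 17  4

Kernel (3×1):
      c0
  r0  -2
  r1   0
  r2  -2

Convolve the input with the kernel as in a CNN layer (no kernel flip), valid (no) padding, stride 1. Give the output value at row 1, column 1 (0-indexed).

-42

The receptive field on the input at this output position is [16 / 11 / 5]. Elementwise product with the kernel and sum: 16·-2 + 5·-2.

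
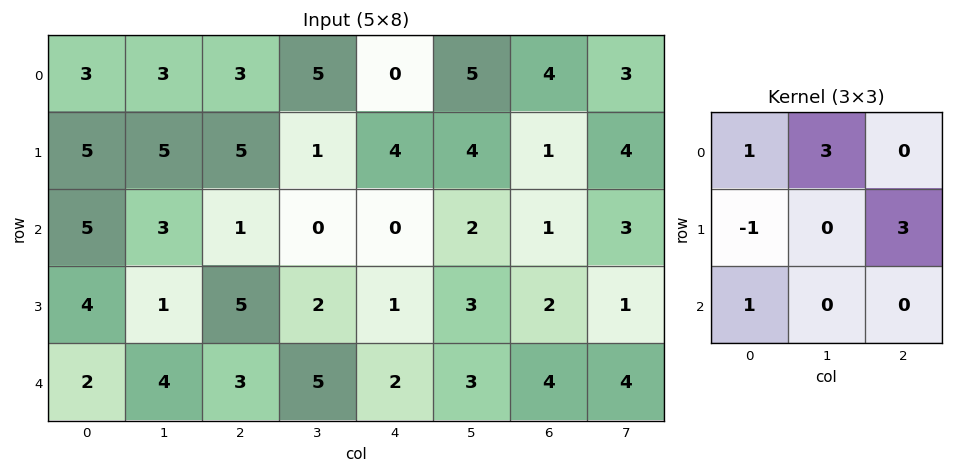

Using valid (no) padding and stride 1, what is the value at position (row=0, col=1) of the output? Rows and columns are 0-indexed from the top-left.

The receptive field on the input at this output position is [3 3 5 / 5 5 1 / 3 1 0]. Elementwise product with the kernel and sum: 3·1 + 3·3 + 5·-1 + 1·3 + 3·1.

13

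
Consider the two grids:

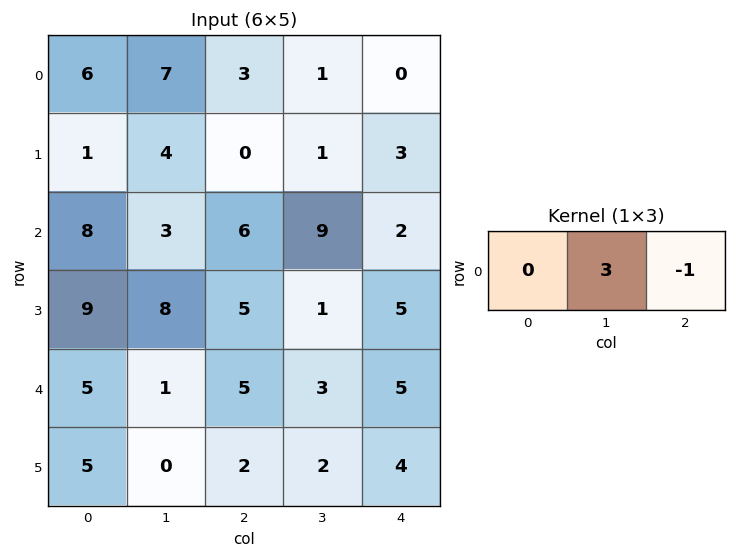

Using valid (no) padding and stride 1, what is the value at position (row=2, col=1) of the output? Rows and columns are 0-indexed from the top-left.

9

The receptive field on the input at this output position is [3 6 9]. Elementwise product with the kernel and sum: 6·3 + 9·-1.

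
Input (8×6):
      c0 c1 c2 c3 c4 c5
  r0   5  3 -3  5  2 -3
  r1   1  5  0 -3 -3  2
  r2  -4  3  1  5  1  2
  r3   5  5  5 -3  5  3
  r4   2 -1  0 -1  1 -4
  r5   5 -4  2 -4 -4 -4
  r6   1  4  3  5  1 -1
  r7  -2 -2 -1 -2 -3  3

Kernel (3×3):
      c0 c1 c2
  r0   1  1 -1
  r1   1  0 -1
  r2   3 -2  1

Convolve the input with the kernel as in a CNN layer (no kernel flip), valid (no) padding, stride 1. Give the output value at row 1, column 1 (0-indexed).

The receptive field on the input at this output position is [5 0 -3 / 3 1 5 / 5 5 -3]. Elementwise product with the kernel and sum: 5·1 + 0·1 + -3·-1 + 3·1 + 5·-1 + 5·3 + 5·-2 + -3·1.

8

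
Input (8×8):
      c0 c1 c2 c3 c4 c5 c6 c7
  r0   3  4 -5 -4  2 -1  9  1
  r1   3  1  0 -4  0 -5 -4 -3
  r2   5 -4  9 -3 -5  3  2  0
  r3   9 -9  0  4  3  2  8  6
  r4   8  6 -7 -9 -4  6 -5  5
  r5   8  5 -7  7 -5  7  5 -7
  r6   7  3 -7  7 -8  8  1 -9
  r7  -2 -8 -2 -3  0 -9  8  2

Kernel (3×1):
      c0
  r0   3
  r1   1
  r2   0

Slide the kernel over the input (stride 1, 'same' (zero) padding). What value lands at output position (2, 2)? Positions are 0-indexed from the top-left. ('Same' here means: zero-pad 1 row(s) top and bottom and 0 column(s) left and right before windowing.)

The receptive field on the zero-padded input at this output position is [0 / 9 / 0]. Elementwise product with the kernel and sum: 0·3 + 9·1.

9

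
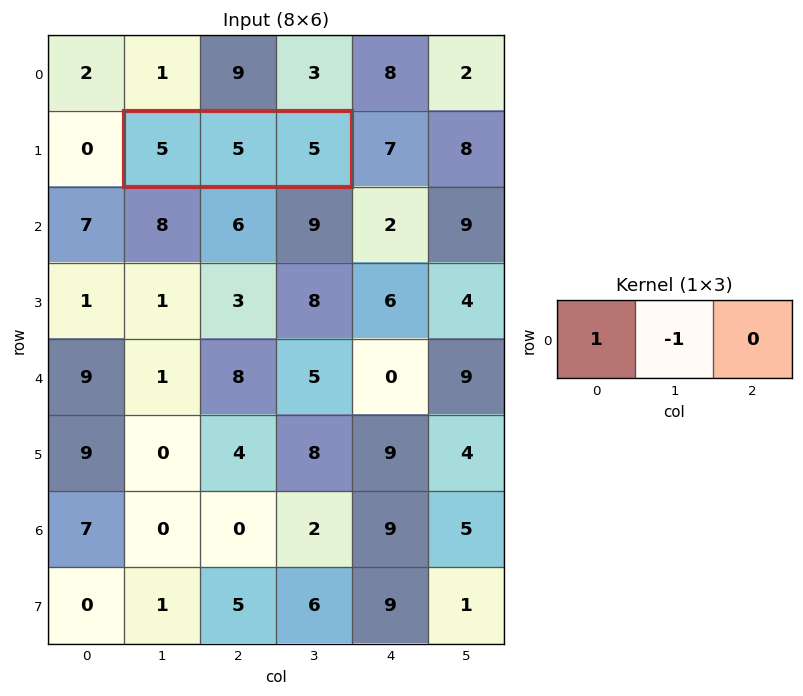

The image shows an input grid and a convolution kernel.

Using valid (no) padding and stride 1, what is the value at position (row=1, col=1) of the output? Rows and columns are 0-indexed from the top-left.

The receptive field on the input at this output position is [5 5 5]. Elementwise product with the kernel and sum: 5·1 + 5·-1.

0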